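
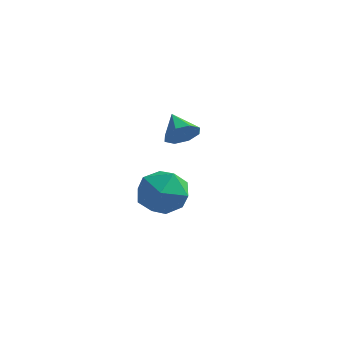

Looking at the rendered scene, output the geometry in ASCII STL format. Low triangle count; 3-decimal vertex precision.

solid 
facet normal 0.607 -0.634 -0.480
outer loop
vertex -2.336 2.94 -0.559
vertex -2.747 3.089 -1.276
vertex -2.085 3.431 -0.89
endloop
endfacet
facet normal 0.301 0.423 0.855
outer loop
vertex -2.336 2.94 -0.559
vertex -2.085 3.431 -0.89
vertex -3.573 3.951 -0.624
endloop
endfacet
facet normal 0.607 -0.633 -0.480
outer loop
vertex -2.085 3.431 -0.89
vertex -2.747 3.089 -1.276
vertex -2.222 3.722 -1.447
endloop
endfacet
facet normal 0.364 0.859 0.359
outer loop
vertex -2.085 3.431 -0.89
vertex -2.222 3.722 -1.447
vertex -3.573 3.951 -0.624
endloop
endfacet
facet normal 0.608 -0.633 -0.479
outer loop
vertex -2.222 3.722 -1.447
vertex -2.747 3.089 -1.276
vertex -2.666 3.642 -1.904
endloop
endfacet
facet normal 0.039 0.977 -0.209
outer loop
vertex -2.222 3.722 -1.447
vertex -2.666 3.642 -1.904
vertex -3.573 3.951 -0.624
endloop
endfacet
facet normal 0.606 -0.634 -0.480
outer loop
vertex -2.666 3.642 -1.904
vertex -2.747 3.089 -1.276
vertex -3.159 3.238 -1.993
endloop
endfacet
facet normal -0.486 0.706 -0.515
outer loop
vertex -2.666 3.642 -1.904
vertex -3.159 3.238 -1.993
vertex -3.573 3.951 -0.624
endloop
endfacet
facet normal 0.607 -0.633 -0.480
outer loop
vertex -3.159 3.238 -1.993
vertex -2.747 3.089 -1.276
vertex -3.41 2.747 -1.663
endloop
endfacet
facet normal -0.902 0.206 -0.380
outer loop
vertex -3.159 3.238 -1.993
vertex -3.41 2.747 -1.663
vertex -3.573 3.951 -0.624
endloop
endfacet
facet normal 0.607 -0.634 -0.479
outer loop
vertex -3.41 2.747 -1.663
vertex -2.747 3.089 -1.276
vertex -3.273 2.457 -1.106
endloop
endfacet
facet normal -0.966 -0.232 0.117
outer loop
vertex -3.41 2.747 -1.663
vertex -3.273 2.457 -1.106
vertex -3.573 3.951 -0.624
endloop
endfacet
facet normal 0.607 -0.634 -0.480
outer loop
vertex -3.273 2.457 -1.106
vertex -2.747 3.089 -1.276
vertex -2.828 2.537 -0.649
endloop
endfacet
facet normal -0.640 -0.349 0.684
outer loop
vertex -3.273 2.457 -1.106
vertex -2.828 2.537 -0.649
vertex -3.573 3.951 -0.624
endloop
endfacet
facet normal 0.607 -0.634 -0.480
outer loop
vertex -2.828 2.537 -0.649
vertex -2.747 3.089 -1.276
vertex -2.336 2.94 -0.559
endloop
endfacet
facet normal -0.116 -0.079 0.990
outer loop
vertex -2.828 2.537 -0.649
vertex -2.336 2.94 -0.559
vertex -3.573 3.951 -0.624
endloop
endfacet
facet normal -0.278 0.248 0.928
outer loop
vertex -2.054 -1.05 -1.067
vertex -2.281 -2.243 -0.816
vertex -1.154 -1.768 -0.606
endloop
endfacet
facet normal 0.213 0.703 0.679
outer loop
vertex -2.054 -1.05 -1.067
vertex -1.154 -1.768 -0.606
vertex -0.901 -0.965 -1.517
endloop
endfacet
facet normal -0.042 0.996 0.080
outer loop
vertex -2.054 -1.05 -1.067
vertex -0.901 -0.965 -1.517
vertex -1.872 -0.944 -2.29
endloop
endfacet
facet normal -0.689 0.723 -0.040
outer loop
vertex -2.054 -1.05 -1.067
vertex -1.872 -0.944 -2.29
vertex -2.725 -1.733 -1.856
endloop
endfacet
facet normal -0.835 0.261 0.484
outer loop
vertex -2.054 -1.05 -1.067
vertex -2.725 -1.733 -1.856
vertex -2.281 -2.243 -0.816
endloop
endfacet
facet normal 0.796 0.327 0.509
outer loop
vertex -0.901 -0.965 -1.517
vertex -1.154 -1.768 -0.606
vertex -0.415 -2.107 -1.544
endloop
endfacet
facet normal 0.002 -0.408 0.913
outer loop
vertex -1.154 -1.768 -0.606
vertex -2.281 -2.243 -0.816
vertex -1.268 -2.896 -1.11
endloop
endfacet
facet normal -0.901 -0.388 0.194
outer loop
vertex -2.281 -2.243 -0.816
vertex -2.725 -1.733 -1.856
vertex -2.239 -2.875 -1.883
endloop
endfacet
facet normal -0.665 0.360 -0.654
outer loop
vertex -2.725 -1.733 -1.856
vertex -1.872 -0.944 -2.29
vertex -1.986 -2.072 -2.794
endloop
endfacet
facet normal 0.383 0.801 -0.460
outer loop
vertex -1.872 -0.944 -2.29
vertex -0.901 -0.965 -1.517
vertex -0.859 -1.597 -2.584
endloop
endfacet
facet normal 0.689 -0.723 0.040
outer loop
vertex -1.086 -2.79 -2.333
vertex -0.415 -2.107 -1.544
vertex -1.268 -2.896 -1.11
endloop
endfacet
facet normal 0.042 -0.996 -0.080
outer loop
vertex -1.086 -2.79 -2.333
vertex -1.268 -2.896 -1.11
vertex -2.239 -2.875 -1.883
endloop
endfacet
facet normal -0.213 -0.703 -0.679
outer loop
vertex -1.086 -2.79 -2.333
vertex -2.239 -2.875 -1.883
vertex -1.986 -2.072 -2.794
endloop
endfacet
facet normal 0.278 -0.248 -0.928
outer loop
vertex -1.086 -2.79 -2.333
vertex -1.986 -2.072 -2.794
vertex -0.859 -1.597 -2.584
endloop
endfacet
facet normal 0.835 -0.261 -0.484
outer loop
vertex -1.086 -2.79 -2.333
vertex -0.859 -1.597 -2.584
vertex -0.415 -2.107 -1.544
endloop
endfacet
facet normal 0.665 -0.360 0.654
outer loop
vertex -1.268 -2.896 -1.11
vertex -0.415 -2.107 -1.544
vertex -1.154 -1.768 -0.606
endloop
endfacet
facet normal -0.383 -0.801 0.460
outer loop
vertex -2.239 -2.875 -1.883
vertex -1.268 -2.896 -1.11
vertex -2.281 -2.243 -0.816
endloop
endfacet
facet normal -0.796 -0.327 -0.509
outer loop
vertex -1.986 -2.072 -2.794
vertex -2.239 -2.875 -1.883
vertex -2.725 -1.733 -1.856
endloop
endfacet
facet normal -0.002 0.408 -0.913
outer loop
vertex -0.859 -1.597 -2.584
vertex -1.986 -2.072 -2.794
vertex -1.872 -0.944 -2.29
endloop
endfacet
facet normal 0.901 0.388 -0.194
outer loop
vertex -0.415 -2.107 -1.544
vertex -0.859 -1.597 -2.584
vertex -0.901 -0.965 -1.517
endloop
endfacet

endsolid


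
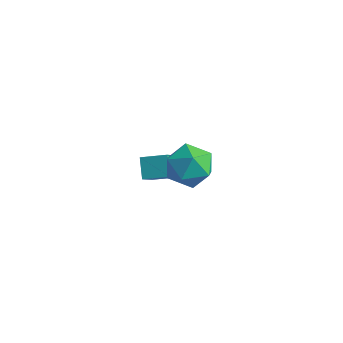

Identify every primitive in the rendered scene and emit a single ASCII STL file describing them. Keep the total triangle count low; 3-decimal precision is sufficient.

solid 
facet normal -0.803 -0.533 -0.268
outer loop
vertex -3.132 -0.438 -2.477
vertex -3.416 0.408 -3.309
vertex -2.654 -0.86 -3.069
endloop
endfacet
facet normal 0.233 -0.693 0.682
outer loop
vertex -1.884 -0.348 -2.811
vertex -3.132 -0.438 -2.477
vertex -2.654 -0.86 -3.069
endloop
endfacet
facet normal -0.803 -0.533 -0.268
outer loop
vertex -2.654 -0.86 -3.069
vertex -3.416 0.408 -3.309
vertex -2.938 -0.014 -3.901
endloop
endfacet
facet normal 0.550 -0.484 -0.680
outer loop
vertex -2.938 -0.014 -3.901
vertex -1.884 -0.348 -2.811
vertex -2.654 -0.86 -3.069
endloop
endfacet
facet normal -0.550 0.484 0.680
outer loop
vertex -3.132 -0.438 -2.477
vertex -2.646 0.92 -3.051
vertex -3.416 0.408 -3.309
endloop
endfacet
facet normal 0.233 -0.693 0.682
outer loop
vertex -2.362 0.074 -2.219
vertex -3.132 -0.438 -2.477
vertex -1.884 -0.348 -2.811
endloop
endfacet
facet normal -0.550 0.484 0.680
outer loop
vertex -2.362 0.074 -2.219
vertex -2.646 0.92 -3.051
vertex -3.132 -0.438 -2.477
endloop
endfacet
facet normal -0.233 0.693 -0.682
outer loop
vertex -3.416 0.408 -3.309
vertex -2.646 0.92 -3.051
vertex -2.938 -0.014 -3.901
endloop
endfacet
facet normal 0.550 -0.484 -0.680
outer loop
vertex -2.168 0.498 -3.643
vertex -1.884 -0.348 -2.811
vertex -2.938 -0.014 -3.901
endloop
endfacet
facet normal -0.233 0.693 -0.682
outer loop
vertex -2.938 -0.014 -3.901
vertex -2.646 0.92 -3.051
vertex -2.168 0.498 -3.643
endloop
endfacet
facet normal 0.803 0.533 0.268
outer loop
vertex -2.168 0.498 -3.643
vertex -2.362 0.074 -2.219
vertex -1.884 -0.348 -2.811
endloop
endfacet
facet normal 0.803 0.533 0.268
outer loop
vertex -2.646 0.92 -3.051
vertex -2.362 0.074 -2.219
vertex -2.168 0.498 -3.643
endloop
endfacet
facet normal -0.821 -0.571 -0.010
outer loop
vertex -0.218 -2.234 0.731
vertex 0.237 -2.881 0.36
vertex 0.187 -2.825 1.229
endloop
endfacet
facet normal -0.834 -0.117 0.540
outer loop
vertex -0.218 -2.234 0.731
vertex 0.187 -2.825 1.229
vertex 0.21 -1.981 1.447
endloop
endfacet
facet normal -0.790 0.547 0.279
outer loop
vertex -0.218 -2.234 0.731
vertex 0.21 -1.981 1.447
vertex 0.274 -1.514 0.713
endloop
endfacet
facet normal -0.749 0.501 -0.433
outer loop
vertex -0.218 -2.234 0.731
vertex 0.274 -1.514 0.713
vertex 0.291 -2.07 0.041
endloop
endfacet
facet normal -0.768 -0.189 -0.612
outer loop
vertex -0.218 -2.234 0.731
vertex 0.291 -2.07 0.041
vertex 0.237 -2.881 0.36
endloop
endfacet
facet normal -0.254 -0.235 0.938
outer loop
vertex 0.21 -1.981 1.447
vertex 0.187 -2.825 1.229
vertex 0.929 -2.47 1.519
endloop
endfacet
facet normal -0.232 -0.971 0.049
outer loop
vertex 0.187 -2.825 1.229
vertex 0.237 -2.881 0.36
vertex 0.946 -3.026 0.847
endloop
endfacet
facet normal -0.148 -0.353 -0.924
outer loop
vertex 0.237 -2.881 0.36
vertex 0.291 -2.07 0.041
vertex 1.01 -2.559 0.113
endloop
endfacet
facet normal -0.117 0.764 -0.635
outer loop
vertex 0.291 -2.07 0.041
vertex 0.274 -1.514 0.713
vertex 1.033 -1.715 0.331
endloop
endfacet
facet normal -0.184 0.837 0.516
outer loop
vertex 0.274 -1.514 0.713
vertex 0.21 -1.981 1.447
vertex 0.983 -1.659 1.2
endloop
endfacet
facet normal 0.749 -0.501 0.433
outer loop
vertex 1.438 -2.306 0.829
vertex 0.929 -2.47 1.519
vertex 0.946 -3.026 0.847
endloop
endfacet
facet normal 0.790 -0.547 -0.279
outer loop
vertex 1.438 -2.306 0.829
vertex 0.946 -3.026 0.847
vertex 1.01 -2.559 0.113
endloop
endfacet
facet normal 0.834 0.117 -0.540
outer loop
vertex 1.438 -2.306 0.829
vertex 1.01 -2.559 0.113
vertex 1.033 -1.715 0.331
endloop
endfacet
facet normal 0.821 0.571 0.010
outer loop
vertex 1.438 -2.306 0.829
vertex 1.033 -1.715 0.331
vertex 0.983 -1.659 1.2
endloop
endfacet
facet normal 0.768 0.189 0.612
outer loop
vertex 1.438 -2.306 0.829
vertex 0.983 -1.659 1.2
vertex 0.929 -2.47 1.519
endloop
endfacet
facet normal 0.117 -0.764 0.635
outer loop
vertex 0.946 -3.026 0.847
vertex 0.929 -2.47 1.519
vertex 0.187 -2.825 1.229
endloop
endfacet
facet normal 0.184 -0.837 -0.516
outer loop
vertex 1.01 -2.559 0.113
vertex 0.946 -3.026 0.847
vertex 0.237 -2.881 0.36
endloop
endfacet
facet normal 0.254 0.235 -0.938
outer loop
vertex 1.033 -1.715 0.331
vertex 1.01 -2.559 0.113
vertex 0.291 -2.07 0.041
endloop
endfacet
facet normal 0.232 0.971 -0.049
outer loop
vertex 0.983 -1.659 1.2
vertex 1.033 -1.715 0.331
vertex 0.274 -1.514 0.713
endloop
endfacet
facet normal 0.148 0.353 0.924
outer loop
vertex 0.929 -2.47 1.519
vertex 0.983 -1.659 1.2
vertex 0.21 -1.981 1.447
endloop
endfacet

endsolid


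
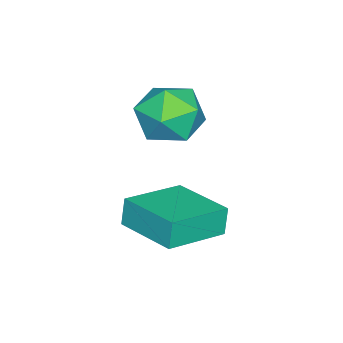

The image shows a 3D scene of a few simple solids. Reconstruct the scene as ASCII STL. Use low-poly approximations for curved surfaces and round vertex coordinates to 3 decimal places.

solid 
facet normal -0.918 0.393 -0.046
outer loop
vertex -0.003 -1.044 2.53
vertex -0.461 -2.117 2.496
vertex -0.286 -1.589 3.522
endloop
endfacet
facet normal -0.476 0.821 0.315
outer loop
vertex -0.003 -1.044 2.53
vertex -0.286 -1.589 3.522
vertex 0.71 -0.985 3.452
endloop
endfacet
facet normal 0.067 0.991 -0.115
outer loop
vertex -0.003 -1.044 2.53
vertex 0.71 -0.985 3.452
vertex 1.151 -1.139 2.382
endloop
endfacet
facet normal -0.040 0.668 -0.743
outer loop
vertex -0.003 -1.044 2.53
vertex 1.151 -1.139 2.382
vertex 0.427 -1.839 1.792
endloop
endfacet
facet normal -0.649 0.299 -0.700
outer loop
vertex -0.003 -1.044 2.53
vertex 0.427 -1.839 1.792
vertex -0.461 -2.117 2.496
endloop
endfacet
facet normal -0.213 0.452 0.866
outer loop
vertex 0.71 -0.985 3.452
vertex -0.286 -1.589 3.522
vertex 0.693 -2.021 3.988
endloop
endfacet
facet normal -0.929 -0.240 0.282
outer loop
vertex -0.286 -1.589 3.522
vertex -0.461 -2.117 2.496
vertex -0.031 -2.721 3.398
endloop
endfacet
facet normal -0.492 -0.394 -0.776
outer loop
vertex -0.461 -2.117 2.496
vertex 0.427 -1.839 1.792
vertex 0.41 -2.875 2.328
endloop
endfacet
facet normal 0.493 0.204 -0.846
outer loop
vertex 0.427 -1.839 1.792
vertex 1.151 -1.139 2.382
vertex 1.406 -2.271 2.258
endloop
endfacet
facet normal 0.665 0.727 0.170
outer loop
vertex 1.151 -1.139 2.382
vertex 0.71 -0.985 3.452
vertex 1.581 -1.743 3.284
endloop
endfacet
facet normal 0.040 -0.668 0.743
outer loop
vertex 1.123 -2.816 3.25
vertex 0.693 -2.021 3.988
vertex -0.031 -2.721 3.398
endloop
endfacet
facet normal -0.067 -0.991 0.115
outer loop
vertex 1.123 -2.816 3.25
vertex -0.031 -2.721 3.398
vertex 0.41 -2.875 2.328
endloop
endfacet
facet normal 0.476 -0.821 -0.315
outer loop
vertex 1.123 -2.816 3.25
vertex 0.41 -2.875 2.328
vertex 1.406 -2.271 2.258
endloop
endfacet
facet normal 0.918 -0.393 0.046
outer loop
vertex 1.123 -2.816 3.25
vertex 1.406 -2.271 2.258
vertex 1.581 -1.743 3.284
endloop
endfacet
facet normal 0.649 -0.299 0.700
outer loop
vertex 1.123 -2.816 3.25
vertex 1.581 -1.743 3.284
vertex 0.693 -2.021 3.988
endloop
endfacet
facet normal -0.493 -0.204 0.846
outer loop
vertex -0.031 -2.721 3.398
vertex 0.693 -2.021 3.988
vertex -0.286 -1.589 3.522
endloop
endfacet
facet normal -0.665 -0.727 -0.170
outer loop
vertex 0.41 -2.875 2.328
vertex -0.031 -2.721 3.398
vertex -0.461 -2.117 2.496
endloop
endfacet
facet normal 0.213 -0.452 -0.866
outer loop
vertex 1.406 -2.271 2.258
vertex 0.41 -2.875 2.328
vertex 0.427 -1.839 1.792
endloop
endfacet
facet normal 0.929 0.240 -0.282
outer loop
vertex 1.581 -1.743 3.284
vertex 1.406 -2.271 2.258
vertex 1.151 -1.139 2.382
endloop
endfacet
facet normal 0.492 0.394 0.776
outer loop
vertex 0.693 -2.021 3.988
vertex 1.581 -1.743 3.284
vertex 0.71 -0.985 3.452
endloop
endfacet
facet normal -0.873 0.432 -0.225
outer loop
vertex 0.986 -1.42 0.185
vertex 1.844 0.437 0.423
vertex 1.231 -1.413 -0.754
endloop
endfacet
facet normal -0.417 -0.902 -0.115
outer loop
vertex 3.056 -2.317 -0.283
vertex 0.986 -1.42 0.185
vertex 1.231 -1.413 -0.754
endloop
endfacet
facet normal -0.873 0.433 -0.226
outer loop
vertex 1.231 -1.413 -0.754
vertex 1.844 0.437 0.423
vertex 2.09 0.444 -0.515
endloop
endfacet
facet normal 0.253 0.007 -0.967
outer loop
vertex 2.09 0.444 -0.515
vertex 3.056 -2.317 -0.283
vertex 1.231 -1.413 -0.754
endloop
endfacet
facet normal -0.253 -0.007 0.967
outer loop
vertex 0.986 -1.42 0.185
vertex 3.669 -0.467 0.894
vertex 1.844 0.437 0.423
endloop
endfacet
facet normal -0.417 -0.902 -0.116
outer loop
vertex 2.81 -2.324 0.655
vertex 0.986 -1.42 0.185
vertex 3.056 -2.317 -0.283
endloop
endfacet
facet normal -0.253 -0.007 0.967
outer loop
vertex 2.81 -2.324 0.655
vertex 3.669 -0.467 0.894
vertex 0.986 -1.42 0.185
endloop
endfacet
facet normal 0.417 0.902 0.116
outer loop
vertex 1.844 0.437 0.423
vertex 3.669 -0.467 0.894
vertex 2.09 0.444 -0.515
endloop
endfacet
facet normal 0.253 0.007 -0.967
outer loop
vertex 3.914 -0.46 -0.045
vertex 3.056 -2.317 -0.283
vertex 2.09 0.444 -0.515
endloop
endfacet
facet normal 0.417 0.902 0.116
outer loop
vertex 2.09 0.444 -0.515
vertex 3.669 -0.467 0.894
vertex 3.914 -0.46 -0.045
endloop
endfacet
facet normal 0.873 -0.432 0.226
outer loop
vertex 3.914 -0.46 -0.045
vertex 2.81 -2.324 0.655
vertex 3.056 -2.317 -0.283
endloop
endfacet
facet normal 0.873 -0.433 0.225
outer loop
vertex 3.669 -0.467 0.894
vertex 2.81 -2.324 0.655
vertex 3.914 -0.46 -0.045
endloop
endfacet

endsolid


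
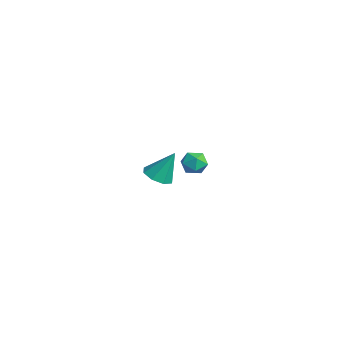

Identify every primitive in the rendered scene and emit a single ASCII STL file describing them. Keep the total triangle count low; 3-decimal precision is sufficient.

solid 
facet normal 0.143 0.961 0.239
outer loop
vertex 3.753 -1.4 0.834
vertex 3.863 -1.596 1.557
vertex 4.45 -1.565 1.08
endloop
endfacet
facet normal 0.349 0.832 -0.431
outer loop
vertex 3.753 -1.4 0.834
vertex 4.45 -1.565 1.08
vertex 4.217 -1.817 0.405
endloop
endfacet
facet normal -0.213 0.576 -0.790
outer loop
vertex 3.753 -1.4 0.834
vertex 4.217 -1.817 0.405
vertex 3.486 -2.005 0.465
endloop
endfacet
facet normal -0.766 0.546 -0.341
outer loop
vertex 3.753 -1.4 0.834
vertex 3.486 -2.005 0.465
vertex 3.267 -1.868 1.177
endloop
endfacet
facet normal -0.546 0.784 0.296
outer loop
vertex 3.753 -1.4 0.834
vertex 3.267 -1.868 1.177
vertex 3.863 -1.596 1.557
endloop
endfacet
facet normal 0.851 0.323 -0.414
outer loop
vertex 4.217 -1.817 0.405
vertex 4.45 -1.565 1.08
vertex 4.613 -2.272 0.863
endloop
endfacet
facet normal 0.517 0.532 0.671
outer loop
vertex 4.45 -1.565 1.08
vertex 3.863 -1.596 1.557
vertex 4.394 -2.135 1.575
endloop
endfacet
facet normal -0.598 0.246 0.762
outer loop
vertex 3.863 -1.596 1.557
vertex 3.267 -1.868 1.177
vertex 3.663 -2.323 1.635
endloop
endfacet
facet normal -0.954 -0.138 -0.267
outer loop
vertex 3.267 -1.868 1.177
vertex 3.486 -2.005 0.465
vertex 3.43 -2.575 0.96
endloop
endfacet
facet normal -0.058 -0.091 -0.994
outer loop
vertex 3.486 -2.005 0.465
vertex 4.217 -1.817 0.405
vertex 4.017 -2.544 0.483
endloop
endfacet
facet normal 0.766 -0.546 0.341
outer loop
vertex 4.127 -2.74 1.206
vertex 4.613 -2.272 0.863
vertex 4.394 -2.135 1.575
endloop
endfacet
facet normal 0.213 -0.576 0.790
outer loop
vertex 4.127 -2.74 1.206
vertex 4.394 -2.135 1.575
vertex 3.663 -2.323 1.635
endloop
endfacet
facet normal -0.349 -0.832 0.431
outer loop
vertex 4.127 -2.74 1.206
vertex 3.663 -2.323 1.635
vertex 3.43 -2.575 0.96
endloop
endfacet
facet normal -0.143 -0.961 -0.239
outer loop
vertex 4.127 -2.74 1.206
vertex 3.43 -2.575 0.96
vertex 4.017 -2.544 0.483
endloop
endfacet
facet normal 0.546 -0.784 -0.296
outer loop
vertex 4.127 -2.74 1.206
vertex 4.017 -2.544 0.483
vertex 4.613 -2.272 0.863
endloop
endfacet
facet normal 0.954 0.138 0.267
outer loop
vertex 4.394 -2.135 1.575
vertex 4.613 -2.272 0.863
vertex 4.45 -1.565 1.08
endloop
endfacet
facet normal 0.058 0.091 0.994
outer loop
vertex 3.663 -2.323 1.635
vertex 4.394 -2.135 1.575
vertex 3.863 -1.596 1.557
endloop
endfacet
facet normal -0.851 -0.323 0.414
outer loop
vertex 3.43 -2.575 0.96
vertex 3.663 -2.323 1.635
vertex 3.267 -1.868 1.177
endloop
endfacet
facet normal -0.517 -0.532 -0.671
outer loop
vertex 4.017 -2.544 0.483
vertex 3.43 -2.575 0.96
vertex 3.486 -2.005 0.465
endloop
endfacet
facet normal 0.598 -0.246 -0.762
outer loop
vertex 4.613 -2.272 0.863
vertex 4.017 -2.544 0.483
vertex 4.217 -1.817 0.405
endloop
endfacet
facet normal -0.162 -0.439 -0.884
outer loop
vertex -2.339 -0.831 -4.072
vertex -2.944 -1.389 -3.684
vertex -2.986 -0.572 -4.082
endloop
endfacet
facet normal 0.372 0.926 -0.072
outer loop
vertex -2.339 -0.831 -4.072
vertex -2.986 -0.572 -4.082
vertex -2.636 -0.551 -1.996
endloop
endfacet
facet normal -0.160 -0.439 -0.884
outer loop
vertex -2.986 -0.572 -4.082
vertex -2.944 -1.389 -3.684
vertex -3.608 -0.793 -3.86
endloop
endfacet
facet normal -0.320 0.946 0.044
outer loop
vertex -2.986 -0.572 -4.082
vertex -3.608 -0.793 -3.86
vertex -2.636 -0.551 -1.996
endloop
endfacet
facet normal -0.161 -0.440 -0.883
outer loop
vertex -3.608 -0.793 -3.86
vertex -2.944 -1.389 -3.684
vertex -3.841 -1.362 -3.534
endloop
endfacet
facet normal -0.785 0.517 0.342
outer loop
vertex -3.608 -0.793 -3.86
vertex -3.841 -1.362 -3.534
vertex -2.636 -0.551 -1.996
endloop
endfacet
facet normal -0.161 -0.438 -0.884
outer loop
vertex -3.841 -1.362 -3.534
vertex -2.944 -1.389 -3.684
vertex -3.548 -1.948 -3.297
endloop
endfacet
facet normal -0.752 -0.114 0.649
outer loop
vertex -3.841 -1.362 -3.534
vertex -3.548 -1.948 -3.297
vertex -2.636 -0.551 -1.996
endloop
endfacet
facet normal -0.160 -0.439 -0.884
outer loop
vertex -3.548 -1.948 -3.297
vertex -2.944 -1.389 -3.684
vertex -2.902 -2.206 -3.286
endloop
endfacet
facet normal -0.242 -0.572 0.784
outer loop
vertex -3.548 -1.948 -3.297
vertex -2.902 -2.206 -3.286
vertex -2.636 -0.551 -1.996
endloop
endfacet
facet normal -0.160 -0.439 -0.884
outer loop
vertex -2.902 -2.206 -3.286
vertex -2.944 -1.389 -3.684
vertex -2.279 -1.986 -3.508
endloop
endfacet
facet normal 0.448 -0.593 0.669
outer loop
vertex -2.902 -2.206 -3.286
vertex -2.279 -1.986 -3.508
vertex -2.636 -0.551 -1.996
endloop
endfacet
facet normal -0.161 -0.440 -0.884
outer loop
vertex -2.279 -1.986 -3.508
vertex -2.944 -1.389 -3.684
vertex -2.046 -1.416 -3.834
endloop
endfacet
facet normal 0.915 -0.162 0.370
outer loop
vertex -2.279 -1.986 -3.508
vertex -2.046 -1.416 -3.834
vertex -2.636 -0.551 -1.996
endloop
endfacet
facet normal -0.161 -0.440 -0.883
outer loop
vertex -2.046 -1.416 -3.834
vertex -2.944 -1.389 -3.684
vertex -2.339 -0.831 -4.072
endloop
endfacet
facet normal 0.882 0.467 0.063
outer loop
vertex -2.046 -1.416 -3.834
vertex -2.339 -0.831 -4.072
vertex -2.636 -0.551 -1.996
endloop
endfacet

endsolid


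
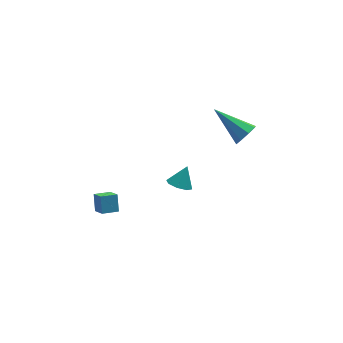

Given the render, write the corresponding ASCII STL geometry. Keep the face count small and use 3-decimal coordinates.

solid 
facet normal 0.547 -0.688 -0.477
outer loop
vertex 4.944 -2.706 1.478
vertex 4.497 -3.23 1.721
vertex 4.518 -2.803 1.129
endloop
endfacet
facet normal 0.170 0.876 -0.451
outer loop
vertex 4.944 -2.706 1.478
vertex 4.518 -2.803 1.129
vertex 3.303 -1.73 2.759
endloop
endfacet
facet normal 0.548 -0.688 -0.476
outer loop
vertex 4.518 -2.803 1.129
vertex 4.497 -3.23 1.721
vertex 4.08 -3.15 1.126
endloop
endfacet
facet normal -0.441 0.563 -0.699
outer loop
vertex 4.518 -2.803 1.129
vertex 4.08 -3.15 1.126
vertex 3.303 -1.73 2.759
endloop
endfacet
facet normal 0.548 -0.687 -0.477
outer loop
vertex 4.08 -3.15 1.126
vertex 4.497 -3.23 1.721
vertex 3.887 -3.544 1.472
endloop
endfacet
facet normal -0.890 0.036 -0.455
outer loop
vertex 4.08 -3.15 1.126
vertex 3.887 -3.544 1.472
vertex 3.303 -1.73 2.759
endloop
endfacet
facet normal 0.548 -0.688 -0.475
outer loop
vertex 3.887 -3.544 1.472
vertex 4.497 -3.23 1.721
vertex 4.05 -3.753 1.963
endloop
endfacet
facet normal -0.911 -0.390 0.136
outer loop
vertex 3.887 -3.544 1.472
vertex 4.05 -3.753 1.963
vertex 3.303 -1.73 2.759
endloop
endfacet
facet normal 0.547 -0.688 -0.477
outer loop
vertex 4.05 -3.753 1.963
vertex 4.497 -3.23 1.721
vertex 4.476 -3.656 2.312
endloop
endfacet
facet normal -0.493 -0.470 0.732
outer loop
vertex 4.05 -3.753 1.963
vertex 4.476 -3.656 2.312
vertex 3.303 -1.73 2.759
endloop
endfacet
facet normal 0.548 -0.688 -0.476
outer loop
vertex 4.476 -3.656 2.312
vertex 4.497 -3.23 1.721
vertex 4.914 -3.309 2.315
endloop
endfacet
facet normal 0.117 -0.156 0.981
outer loop
vertex 4.476 -3.656 2.312
vertex 4.914 -3.309 2.315
vertex 3.303 -1.73 2.759
endloop
endfacet
facet normal 0.549 -0.687 -0.476
outer loop
vertex 4.914 -3.309 2.315
vertex 4.497 -3.23 1.721
vertex 5.107 -2.915 1.969
endloop
endfacet
facet normal 0.566 0.370 0.737
outer loop
vertex 4.914 -3.309 2.315
vertex 5.107 -2.915 1.969
vertex 3.303 -1.73 2.759
endloop
endfacet
facet normal 0.548 -0.688 -0.475
outer loop
vertex 5.107 -2.915 1.969
vertex 4.497 -3.23 1.721
vertex 4.944 -2.706 1.478
endloop
endfacet
facet normal 0.587 0.797 0.144
outer loop
vertex 5.107 -2.915 1.969
vertex 4.944 -2.706 1.478
vertex 3.303 -1.73 2.759
endloop
endfacet
facet normal -0.467 -0.358 -0.808
outer loop
vertex 1.439 -4.063 -1.063
vertex 0.895 -3.661 -0.927
vertex 1.475 -3.589 -1.294
endloop
endfacet
facet normal 0.998 -0.057 0.038
outer loop
vertex 1.439 -4.063 -1.063
vertex 1.475 -3.589 -1.294
vertex 1.445 -3.239 0.027
endloop
endfacet
facet normal -0.468 -0.356 -0.809
outer loop
vertex 1.475 -3.589 -1.294
vertex 0.895 -3.661 -0.927
vertex 1.172 -3.157 -1.309
endloop
endfacet
facet normal 0.814 0.566 -0.132
outer loop
vertex 1.475 -3.589 -1.294
vertex 1.172 -3.157 -1.309
vertex 1.445 -3.239 0.027
endloop
endfacet
facet normal -0.464 -0.359 -0.810
outer loop
vertex 1.172 -3.157 -1.309
vertex 0.895 -3.661 -0.927
vertex 0.706 -3.021 -1.102
endloop
endfacet
facet normal 0.281 0.960 0.002
outer loop
vertex 1.172 -3.157 -1.309
vertex 0.706 -3.021 -1.102
vertex 1.445 -3.239 0.027
endloop
endfacet
facet normal -0.466 -0.359 -0.809
outer loop
vertex 0.706 -3.021 -1.102
vertex 0.895 -3.661 -0.927
vertex 0.351 -3.259 -0.792
endloop
endfacet
facet normal -0.284 0.890 0.358
outer loop
vertex 0.706 -3.021 -1.102
vertex 0.351 -3.259 -0.792
vertex 1.445 -3.239 0.027
endloop
endfacet
facet normal -0.466 -0.359 -0.809
outer loop
vertex 0.351 -3.259 -0.792
vertex 0.895 -3.661 -0.927
vertex 0.315 -3.733 -0.561
endloop
endfacet
facet normal -0.554 0.398 0.731
outer loop
vertex 0.351 -3.259 -0.792
vertex 0.315 -3.733 -0.561
vertex 1.445 -3.239 0.027
endloop
endfacet
facet normal -0.466 -0.357 -0.809
outer loop
vertex 0.315 -3.733 -0.561
vertex 0.895 -3.661 -0.927
vertex 0.618 -4.165 -0.545
endloop
endfacet
facet normal -0.370 -0.226 0.901
outer loop
vertex 0.315 -3.733 -0.561
vertex 0.618 -4.165 -0.545
vertex 1.445 -3.239 0.027
endloop
endfacet
facet normal -0.466 -0.358 -0.809
outer loop
vertex 0.618 -4.165 -0.545
vertex 0.895 -3.661 -0.927
vertex 1.084 -4.301 -0.753
endloop
endfacet
facet normal 0.162 -0.619 0.768
outer loop
vertex 0.618 -4.165 -0.545
vertex 1.084 -4.301 -0.753
vertex 1.445 -3.239 0.027
endloop
endfacet
facet normal -0.467 -0.358 -0.809
outer loop
vertex 1.084 -4.301 -0.753
vertex 0.895 -3.661 -0.927
vertex 1.439 -4.063 -1.063
endloop
endfacet
facet normal 0.727 -0.549 0.411
outer loop
vertex 1.084 -4.301 -0.753
vertex 1.439 -4.063 -1.063
vertex 1.445 -3.239 0.027
endloop
endfacet
facet normal -0.981 -0.063 0.185
outer loop
vertex -2.982 -2.997 -1.406
vertex -3.143 -2.215 -1.992
vertex -3.09 -3.601 -2.183
endloop
endfacet
facet normal 0.162 -0.790 0.591
outer loop
vertex -2.217 -3.545 -2.348
vertex -2.982 -2.997 -1.406
vertex -3.09 -3.601 -2.183
endloop
endfacet
facet normal -0.981 -0.063 0.185
outer loop
vertex -3.09 -3.601 -2.183
vertex -3.143 -2.215 -1.992
vertex -3.251 -2.819 -2.769
endloop
endfacet
facet normal -0.109 -0.610 -0.785
outer loop
vertex -3.251 -2.819 -2.769
vertex -2.217 -3.545 -2.348
vertex -3.09 -3.601 -2.183
endloop
endfacet
facet normal 0.109 0.610 0.785
outer loop
vertex -2.982 -2.997 -1.406
vertex -2.27 -2.159 -2.157
vertex -3.143 -2.215 -1.992
endloop
endfacet
facet normal 0.162 -0.790 0.591
outer loop
vertex -2.109 -2.941 -1.571
vertex -2.982 -2.997 -1.406
vertex -2.217 -3.545 -2.348
endloop
endfacet
facet normal 0.109 0.610 0.785
outer loop
vertex -2.109 -2.941 -1.571
vertex -2.27 -2.159 -2.157
vertex -2.982 -2.997 -1.406
endloop
endfacet
facet normal -0.162 0.790 -0.591
outer loop
vertex -3.143 -2.215 -1.992
vertex -2.27 -2.159 -2.157
vertex -3.251 -2.819 -2.769
endloop
endfacet
facet normal -0.109 -0.610 -0.785
outer loop
vertex -2.378 -2.763 -2.934
vertex -2.217 -3.545 -2.348
vertex -3.251 -2.819 -2.769
endloop
endfacet
facet normal -0.162 0.790 -0.591
outer loop
vertex -3.251 -2.819 -2.769
vertex -2.27 -2.159 -2.157
vertex -2.378 -2.763 -2.934
endloop
endfacet
facet normal 0.981 0.063 -0.185
outer loop
vertex -2.378 -2.763 -2.934
vertex -2.109 -2.941 -1.571
vertex -2.217 -3.545 -2.348
endloop
endfacet
facet normal 0.981 0.063 -0.185
outer loop
vertex -2.27 -2.159 -2.157
vertex -2.109 -2.941 -1.571
vertex -2.378 -2.763 -2.934
endloop
endfacet

endsolid


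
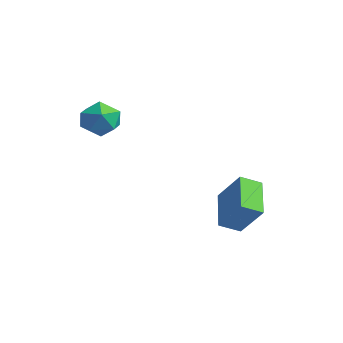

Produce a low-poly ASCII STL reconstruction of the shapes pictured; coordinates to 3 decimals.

solid 
facet normal -0.627 0.225 0.746
outer loop
vertex -1.712 -2.977 1.093
vertex -2.07 -3.92 1.076
vertex -1.285 -3.689 1.667
endloop
endfacet
facet normal -0.033 0.615 0.788
outer loop
vertex -1.712 -2.977 1.093
vertex -1.285 -3.689 1.667
vertex -0.707 -3.026 1.173
endloop
endfacet
facet normal 0.034 0.983 0.180
outer loop
vertex -1.712 -2.977 1.093
vertex -0.707 -3.026 1.173
vertex -1.134 -2.847 0.276
endloop
endfacet
facet normal -0.521 0.819 -0.238
outer loop
vertex -1.712 -2.977 1.093
vertex -1.134 -2.847 0.276
vertex -1.976 -3.4 0.216
endloop
endfacet
facet normal -0.930 0.351 0.111
outer loop
vertex -1.712 -2.977 1.093
vertex -1.976 -3.4 0.216
vertex -2.07 -3.92 1.076
endloop
endfacet
facet normal 0.522 0.168 0.836
outer loop
vertex -0.707 -3.026 1.173
vertex -1.285 -3.689 1.667
vertex -0.444 -4.0 1.204
endloop
endfacet
facet normal -0.441 -0.464 0.768
outer loop
vertex -1.285 -3.689 1.667
vertex -2.07 -3.92 1.076
vertex -1.286 -4.553 1.144
endloop
endfacet
facet normal -0.930 -0.259 -0.259
outer loop
vertex -2.07 -3.92 1.076
vertex -1.976 -3.4 0.216
vertex -1.713 -4.374 0.247
endloop
endfacet
facet normal -0.269 0.499 -0.824
outer loop
vertex -1.976 -3.4 0.216
vertex -1.134 -2.847 0.276
vertex -1.135 -3.711 -0.247
endloop
endfacet
facet normal 0.629 0.763 -0.147
outer loop
vertex -1.134 -2.847 0.276
vertex -0.707 -3.026 1.173
vertex -0.35 -3.48 0.344
endloop
endfacet
facet normal 0.521 -0.819 0.238
outer loop
vertex -0.708 -4.423 0.327
vertex -0.444 -4.0 1.204
vertex -1.286 -4.553 1.144
endloop
endfacet
facet normal -0.034 -0.983 -0.180
outer loop
vertex -0.708 -4.423 0.327
vertex -1.286 -4.553 1.144
vertex -1.713 -4.374 0.247
endloop
endfacet
facet normal 0.033 -0.615 -0.788
outer loop
vertex -0.708 -4.423 0.327
vertex -1.713 -4.374 0.247
vertex -1.135 -3.711 -0.247
endloop
endfacet
facet normal 0.627 -0.225 -0.746
outer loop
vertex -0.708 -4.423 0.327
vertex -1.135 -3.711 -0.247
vertex -0.35 -3.48 0.344
endloop
endfacet
facet normal 0.930 -0.351 -0.111
outer loop
vertex -0.708 -4.423 0.327
vertex -0.35 -3.48 0.344
vertex -0.444 -4.0 1.204
endloop
endfacet
facet normal 0.269 -0.499 0.824
outer loop
vertex -1.286 -4.553 1.144
vertex -0.444 -4.0 1.204
vertex -1.285 -3.689 1.667
endloop
endfacet
facet normal -0.629 -0.763 0.147
outer loop
vertex -1.713 -4.374 0.247
vertex -1.286 -4.553 1.144
vertex -2.07 -3.92 1.076
endloop
endfacet
facet normal -0.522 -0.168 -0.836
outer loop
vertex -1.135 -3.711 -0.247
vertex -1.713 -4.374 0.247
vertex -1.976 -3.4 0.216
endloop
endfacet
facet normal 0.441 0.464 -0.768
outer loop
vertex -0.35 -3.48 0.344
vertex -1.135 -3.711 -0.247
vertex -1.134 -2.847 0.276
endloop
endfacet
facet normal 0.930 0.259 0.259
outer loop
vertex -0.444 -4.0 1.204
vertex -0.35 -3.48 0.344
vertex -0.707 -3.026 1.173
endloop
endfacet
facet normal -0.621 -0.214 -0.754
outer loop
vertex 2.387 -0.122 -4.774
vertex 0.857 0.708 -3.75
vertex 2.601 0.816 -5.217
endloop
endfacet
facet normal 0.758 -0.412 -0.506
outer loop
vertex 3.743 1.212 -3.83
vertex 2.387 -0.122 -4.774
vertex 2.601 0.816 -5.217
endloop
endfacet
facet normal -0.621 -0.215 -0.754
outer loop
vertex 2.601 0.816 -5.217
vertex 0.857 0.708 -3.75
vertex 1.07 1.647 -4.193
endloop
endfacet
facet normal 0.201 0.886 -0.418
outer loop
vertex 1.07 1.647 -4.193
vertex 3.743 1.212 -3.83
vertex 2.601 0.816 -5.217
endloop
endfacet
facet normal -0.201 -0.886 0.418
outer loop
vertex 2.387 -0.122 -4.774
vertex 1.999 1.104 -2.363
vertex 0.857 0.708 -3.75
endloop
endfacet
facet normal 0.757 -0.411 -0.507
outer loop
vertex 3.53 0.273 -3.387
vertex 2.387 -0.122 -4.774
vertex 3.743 1.212 -3.83
endloop
endfacet
facet normal -0.201 -0.886 0.418
outer loop
vertex 3.53 0.273 -3.387
vertex 1.999 1.104 -2.363
vertex 2.387 -0.122 -4.774
endloop
endfacet
facet normal -0.758 0.411 0.507
outer loop
vertex 0.857 0.708 -3.75
vertex 1.999 1.104 -2.363
vertex 1.07 1.647 -4.193
endloop
endfacet
facet normal 0.201 0.886 -0.418
outer loop
vertex 2.213 2.042 -2.806
vertex 3.743 1.212 -3.83
vertex 1.07 1.647 -4.193
endloop
endfacet
facet normal -0.757 0.412 0.507
outer loop
vertex 1.07 1.647 -4.193
vertex 1.999 1.104 -2.363
vertex 2.213 2.042 -2.806
endloop
endfacet
facet normal 0.621 0.215 0.754
outer loop
vertex 2.213 2.042 -2.806
vertex 3.53 0.273 -3.387
vertex 3.743 1.212 -3.83
endloop
endfacet
facet normal 0.621 0.215 0.754
outer loop
vertex 1.999 1.104 -2.363
vertex 3.53 0.273 -3.387
vertex 2.213 2.042 -2.806
endloop
endfacet

endsolid


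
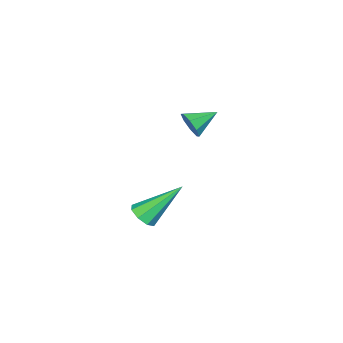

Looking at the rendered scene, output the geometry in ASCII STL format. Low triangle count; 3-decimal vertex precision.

solid 
facet normal 0.820 -0.453 -0.350
outer loop
vertex -0.443 -1.208 -1.683
vertex -0.732 -1.402 -2.109
vertex -0.439 -0.946 -2.013
endloop
endfacet
facet normal 0.148 0.774 0.616
outer loop
vertex -0.443 -1.208 -1.683
vertex -0.439 -0.946 -2.013
vertex -1.568 -0.938 -1.751
endloop
endfacet
facet normal 0.820 -0.453 -0.350
outer loop
vertex -0.439 -0.946 -2.013
vertex -0.732 -1.402 -2.109
vertex -0.607 -0.952 -2.399
endloop
endfacet
facet normal 0.003 1.000 -0.017
outer loop
vertex -0.439 -0.946 -2.013
vertex -0.607 -0.952 -2.399
vertex -1.568 -0.938 -1.751
endloop
endfacet
facet normal 0.820 -0.453 -0.350
outer loop
vertex -0.607 -0.952 -2.399
vertex -0.732 -1.402 -2.109
vertex -0.848 -1.221 -2.615
endloop
endfacet
facet normal -0.357 0.758 -0.546
outer loop
vertex -0.607 -0.952 -2.399
vertex -0.848 -1.221 -2.615
vertex -1.568 -0.938 -1.751
endloop
endfacet
facet normal 0.818 -0.455 -0.351
outer loop
vertex -0.848 -1.221 -2.615
vertex -0.732 -1.402 -2.109
vertex -1.022 -1.596 -2.534
endloop
endfacet
facet normal -0.722 0.192 -0.665
outer loop
vertex -0.848 -1.221 -2.615
vertex -1.022 -1.596 -2.534
vertex -1.568 -0.938 -1.751
endloop
endfacet
facet normal 0.818 -0.456 -0.350
outer loop
vertex -1.022 -1.596 -2.534
vertex -0.732 -1.402 -2.109
vertex -1.026 -1.857 -2.204
endloop
endfacet
facet normal -0.879 -0.369 -0.303
outer loop
vertex -1.022 -1.596 -2.534
vertex -1.026 -1.857 -2.204
vertex -1.568 -0.938 -1.751
endloop
endfacet
facet normal 0.818 -0.456 -0.350
outer loop
vertex -1.026 -1.857 -2.204
vertex -0.732 -1.402 -2.109
vertex -0.858 -1.852 -1.818
endloop
endfacet
facet normal -0.734 -0.595 0.327
outer loop
vertex -1.026 -1.857 -2.204
vertex -0.858 -1.852 -1.818
vertex -1.568 -0.938 -1.751
endloop
endfacet
facet normal 0.819 -0.455 -0.349
outer loop
vertex -0.858 -1.852 -1.818
vertex -0.732 -1.402 -2.109
vertex -0.616 -1.582 -1.602
endloop
endfacet
facet normal -0.373 -0.353 0.858
outer loop
vertex -0.858 -1.852 -1.818
vertex -0.616 -1.582 -1.602
vertex -1.568 -0.938 -1.751
endloop
endfacet
facet normal 0.819 -0.455 -0.349
outer loop
vertex -0.616 -1.582 -1.602
vertex -0.732 -1.402 -2.109
vertex -0.443 -1.208 -1.683
endloop
endfacet
facet normal -0.007 0.215 0.977
outer loop
vertex -0.616 -1.582 -1.602
vertex -0.443 -1.208 -1.683
vertex -1.568 -0.938 -1.751
endloop
endfacet
facet normal 0.497 -0.509 -0.703
outer loop
vertex 3.448 -0.547 -3.343
vertex 3.138 -0.357 -3.7
vertex 3.58 -0.211 -3.493
endloop
endfacet
facet normal 0.635 0.093 0.767
outer loop
vertex 3.448 -0.547 -3.343
vertex 3.58 -0.211 -3.493
vertex 2.302 0.497 -2.52
endloop
endfacet
facet normal 0.497 -0.509 -0.703
outer loop
vertex 3.58 -0.211 -3.493
vertex 3.138 -0.357 -3.7
vertex 3.453 0.039 -3.764
endloop
endfacet
facet normal 0.640 0.691 0.337
outer loop
vertex 3.58 -0.211 -3.493
vertex 3.453 0.039 -3.764
vertex 2.302 0.497 -2.52
endloop
endfacet
facet normal 0.497 -0.509 -0.702
outer loop
vertex 3.453 0.039 -3.764
vertex 3.138 -0.357 -3.7
vertex 3.141 0.057 -3.998
endloop
endfacet
facet normal 0.190 0.965 -0.179
outer loop
vertex 3.453 0.039 -3.764
vertex 3.141 0.057 -3.998
vertex 2.302 0.497 -2.52
endloop
endfacet
facet normal 0.497 -0.509 -0.702
outer loop
vertex 3.141 0.057 -3.998
vertex 3.138 -0.357 -3.7
vertex 2.827 -0.167 -4.058
endloop
endfacet
facet normal -0.447 0.755 -0.479
outer loop
vertex 3.141 0.057 -3.998
vertex 2.827 -0.167 -4.058
vertex 2.302 0.497 -2.52
endloop
endfacet
facet normal 0.498 -0.508 -0.703
outer loop
vertex 2.827 -0.167 -4.058
vertex 3.138 -0.357 -3.7
vertex 2.696 -0.503 -3.908
endloop
endfacet
facet normal -0.905 0.180 -0.387
outer loop
vertex 2.827 -0.167 -4.058
vertex 2.696 -0.503 -3.908
vertex 2.302 0.497 -2.52
endloop
endfacet
facet normal 0.498 -0.508 -0.702
outer loop
vertex 2.696 -0.503 -3.908
vertex 3.138 -0.357 -3.7
vertex 2.823 -0.753 -3.637
endloop
endfacet
facet normal -0.908 -0.416 0.042
outer loop
vertex 2.696 -0.503 -3.908
vertex 2.823 -0.753 -3.637
vertex 2.302 0.497 -2.52
endloop
endfacet
facet normal 0.498 -0.508 -0.703
outer loop
vertex 2.823 -0.753 -3.637
vertex 3.138 -0.357 -3.7
vertex 3.135 -0.771 -3.403
endloop
endfacet
facet normal -0.459 -0.691 0.559
outer loop
vertex 2.823 -0.753 -3.637
vertex 3.135 -0.771 -3.403
vertex 2.302 0.497 -2.52
endloop
endfacet
facet normal 0.498 -0.508 -0.703
outer loop
vertex 3.135 -0.771 -3.403
vertex 3.138 -0.357 -3.7
vertex 3.448 -0.547 -3.343
endloop
endfacet
facet normal 0.179 -0.480 0.859
outer loop
vertex 3.135 -0.771 -3.403
vertex 3.448 -0.547 -3.343
vertex 2.302 0.497 -2.52
endloop
endfacet

endsolid


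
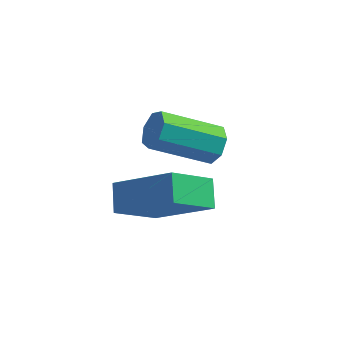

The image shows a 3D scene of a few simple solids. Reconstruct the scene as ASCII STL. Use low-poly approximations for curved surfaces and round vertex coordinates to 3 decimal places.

solid 
facet normal 0.805 0.343 -0.483
outer loop
vertex -2.892 -1.172 -0.817
vertex -3.221 -1.049 -1.278
vertex -3.093 -0.711 -0.825
endloop
endfacet
facet normal 0.438 0.206 0.875
outer loop
vertex -2.892 -1.172 -0.817
vertex -3.093 -0.711 -0.825
vertex -4.349 -1.793 0.059
endloop
endfacet
facet normal 0.438 0.206 0.875
outer loop
vertex -4.349 -1.793 0.059
vertex -3.093 -0.711 -0.825
vertex -4.55 -1.332 0.051
endloop
endfacet
facet normal -0.805 -0.342 0.485
outer loop
vertex -4.349 -1.793 0.059
vertex -4.55 -1.332 0.051
vertex -4.679 -1.671 -0.402
endloop
endfacet
facet normal 0.805 0.344 -0.484
outer loop
vertex -3.093 -0.711 -0.825
vertex -3.221 -1.049 -1.278
vertex -3.391 -0.505 -1.174
endloop
endfacet
facet normal -0.040 0.845 0.533
outer loop
vertex -3.093 -0.711 -0.825
vertex -3.391 -0.505 -1.174
vertex -4.55 -1.332 0.051
endloop
endfacet
facet normal -0.040 0.845 0.533
outer loop
vertex -4.55 -1.332 0.051
vertex -3.391 -0.505 -1.174
vertex -4.848 -1.126 -0.298
endloop
endfacet
facet normal -0.805 -0.342 0.485
outer loop
vertex -4.55 -1.332 0.051
vertex -4.848 -1.126 -0.298
vertex -4.679 -1.671 -0.402
endloop
endfacet
facet normal 0.805 0.344 -0.484
outer loop
vertex -3.391 -0.505 -1.174
vertex -3.221 -1.049 -1.278
vertex -3.561 -0.708 -1.601
endloop
endfacet
facet normal -0.487 0.848 -0.209
outer loop
vertex -3.391 -0.505 -1.174
vertex -3.561 -0.708 -1.601
vertex -4.848 -1.126 -0.298
endloop
endfacet
facet normal -0.487 0.848 -0.209
outer loop
vertex -4.848 -1.126 -0.298
vertex -3.561 -0.708 -1.601
vertex -5.018 -1.329 -0.725
endloop
endfacet
facet normal -0.806 -0.342 0.483
outer loop
vertex -4.848 -1.126 -0.298
vertex -5.018 -1.329 -0.725
vertex -4.679 -1.671 -0.402
endloop
endfacet
facet normal 0.804 0.342 -0.486
outer loop
vertex -3.561 -0.708 -1.601
vertex -3.221 -1.049 -1.278
vertex -3.476 -1.169 -1.785
endloop
endfacet
facet normal -0.568 0.212 -0.795
outer loop
vertex -3.561 -0.708 -1.601
vertex -3.476 -1.169 -1.785
vertex -5.018 -1.329 -0.725
endloop
endfacet
facet normal -0.568 0.212 -0.795
outer loop
vertex -5.018 -1.329 -0.725
vertex -3.476 -1.169 -1.785
vertex -4.933 -1.79 -0.909
endloop
endfacet
facet normal -0.806 -0.342 0.484
outer loop
vertex -5.018 -1.329 -0.725
vertex -4.933 -1.79 -0.909
vertex -4.679 -1.671 -0.402
endloop
endfacet
facet normal 0.805 0.342 -0.486
outer loop
vertex -3.476 -1.169 -1.785
vertex -3.221 -1.049 -1.278
vertex -3.199 -1.54 -1.587
endloop
endfacet
facet normal -0.222 -0.583 -0.782
outer loop
vertex -3.476 -1.169 -1.785
vertex -3.199 -1.54 -1.587
vertex -4.933 -1.79 -0.909
endloop
endfacet
facet normal -0.222 -0.583 -0.782
outer loop
vertex -4.933 -1.79 -0.909
vertex -3.199 -1.54 -1.587
vertex -4.656 -2.161 -0.711
endloop
endfacet
facet normal -0.805 -0.343 0.484
outer loop
vertex -4.933 -1.79 -0.909
vertex -4.656 -2.161 -0.711
vertex -4.679 -1.671 -0.402
endloop
endfacet
facet normal 0.805 0.341 -0.485
outer loop
vertex -3.199 -1.54 -1.587
vertex -3.221 -1.049 -1.278
vertex -2.939 -1.541 -1.156
endloop
endfacet
facet normal 0.293 -0.939 -0.179
outer loop
vertex -3.199 -1.54 -1.587
vertex -2.939 -1.541 -1.156
vertex -4.656 -2.161 -0.711
endloop
endfacet
facet normal 0.293 -0.939 -0.179
outer loop
vertex -4.656 -2.161 -0.711
vertex -2.939 -1.541 -1.156
vertex -4.396 -2.162 -0.28
endloop
endfacet
facet normal -0.805 -0.343 0.485
outer loop
vertex -4.656 -2.161 -0.711
vertex -4.396 -2.162 -0.28
vertex -4.679 -1.671 -0.402
endloop
endfacet
facet normal 0.806 0.342 -0.484
outer loop
vertex -2.939 -1.541 -1.156
vertex -3.221 -1.049 -1.278
vertex -2.892 -1.172 -0.817
endloop
endfacet
facet normal 0.586 -0.587 0.558
outer loop
vertex -2.939 -1.541 -1.156
vertex -2.892 -1.172 -0.817
vertex -4.396 -2.162 -0.28
endloop
endfacet
facet normal 0.586 -0.587 0.558
outer loop
vertex -4.396 -2.162 -0.28
vertex -2.892 -1.172 -0.817
vertex -4.349 -1.793 0.059
endloop
endfacet
facet normal -0.804 -0.343 0.485
outer loop
vertex -4.396 -2.162 -0.28
vertex -4.349 -1.793 0.059
vertex -4.679 -1.671 -0.402
endloop
endfacet
facet normal -0.818 0.112 -0.565
outer loop
vertex -4.888 -4.416 -1.143
vertex -5.112 -3.737 -0.684
vertex -4.105 -3.512 -2.098
endloop
endfacet
facet normal 0.264 -0.799 -0.540
outer loop
vertex -2.568 -3.723 -1.036
vertex -4.888 -4.416 -1.143
vertex -4.105 -3.512 -2.098
endloop
endfacet
facet normal -0.818 0.113 -0.564
outer loop
vertex -4.105 -3.512 -2.098
vertex -5.112 -3.737 -0.684
vertex -4.329 -2.833 -1.638
endloop
endfacet
facet normal 0.512 0.591 -0.623
outer loop
vertex -4.329 -2.833 -1.638
vertex -2.568 -3.723 -1.036
vertex -4.105 -3.512 -2.098
endloop
endfacet
facet normal -0.512 -0.591 0.624
outer loop
vertex -4.888 -4.416 -1.143
vertex -3.575 -3.948 0.378
vertex -5.112 -3.737 -0.684
endloop
endfacet
facet normal 0.264 -0.799 -0.541
outer loop
vertex -3.351 -4.627 -0.082
vertex -4.888 -4.416 -1.143
vertex -2.568 -3.723 -1.036
endloop
endfacet
facet normal -0.512 -0.591 0.624
outer loop
vertex -3.351 -4.627 -0.082
vertex -3.575 -3.948 0.378
vertex -4.888 -4.416 -1.143
endloop
endfacet
facet normal -0.264 0.799 0.541
outer loop
vertex -5.112 -3.737 -0.684
vertex -3.575 -3.948 0.378
vertex -4.329 -2.833 -1.638
endloop
endfacet
facet normal 0.512 0.591 -0.624
outer loop
vertex -2.792 -3.044 -0.577
vertex -2.568 -3.723 -1.036
vertex -4.329 -2.833 -1.638
endloop
endfacet
facet normal -0.263 0.799 0.540
outer loop
vertex -4.329 -2.833 -1.638
vertex -3.575 -3.948 0.378
vertex -2.792 -3.044 -0.577
endloop
endfacet
facet normal 0.818 -0.112 0.565
outer loop
vertex -2.792 -3.044 -0.577
vertex -3.351 -4.627 -0.082
vertex -2.568 -3.723 -1.036
endloop
endfacet
facet normal 0.818 -0.112 0.564
outer loop
vertex -3.575 -3.948 0.378
vertex -3.351 -4.627 -0.082
vertex -2.792 -3.044 -0.577
endloop
endfacet

endsolid


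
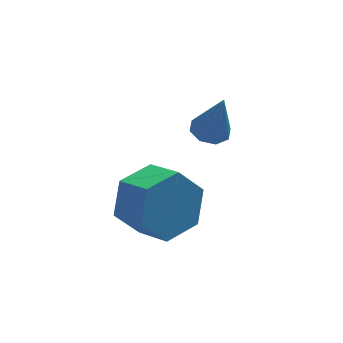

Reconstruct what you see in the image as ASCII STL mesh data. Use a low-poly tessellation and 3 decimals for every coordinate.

solid 
facet normal -0.184 0.189 -0.965
outer loop
vertex 0.015 -0.265 0.745
vertex -0.407 0.131 0.903
vertex 0.183 0.159 0.796
endloop
endfacet
facet normal 0.922 -0.376 0.091
outer loop
vertex 0.015 -0.265 0.745
vertex 0.183 0.159 0.796
vertex -0.113 -0.171 2.437
endloop
endfacet
facet normal -0.184 0.189 -0.965
outer loop
vertex 0.183 0.159 0.796
vertex -0.407 0.131 0.903
vertex 0.005 0.567 0.91
endloop
endfacet
facet normal 0.914 0.334 0.232
outer loop
vertex 0.183 0.159 0.796
vertex 0.005 0.567 0.91
vertex -0.113 -0.171 2.437
endloop
endfacet
facet normal -0.186 0.191 -0.964
outer loop
vertex 0.005 0.567 0.91
vertex -0.407 0.131 0.903
vertex -0.414 0.719 1.021
endloop
endfacet
facet normal 0.406 0.810 0.423
outer loop
vertex 0.005 0.567 0.91
vertex -0.414 0.719 1.021
vertex -0.113 -0.171 2.437
endloop
endfacet
facet normal -0.184 0.191 -0.964
outer loop
vertex -0.414 0.719 1.021
vertex -0.407 0.131 0.903
vertex -0.829 0.527 1.062
endloop
endfacet
facet normal -0.304 0.776 0.552
outer loop
vertex -0.414 0.719 1.021
vertex -0.829 0.527 1.062
vertex -0.113 -0.171 2.437
endloop
endfacet
facet normal -0.185 0.189 -0.964
outer loop
vertex -0.829 0.527 1.062
vertex -0.407 0.131 0.903
vertex -0.997 0.103 1.011
endloop
endfacet
facet normal -0.800 0.252 0.544
outer loop
vertex -0.829 0.527 1.062
vertex -0.997 0.103 1.011
vertex -0.113 -0.171 2.437
endloop
endfacet
facet normal -0.186 0.191 -0.964
outer loop
vertex -0.997 0.103 1.011
vertex -0.407 0.131 0.903
vertex -0.819 -0.305 0.896
endloop
endfacet
facet normal -0.792 -0.459 0.403
outer loop
vertex -0.997 0.103 1.011
vertex -0.819 -0.305 0.896
vertex -0.113 -0.171 2.437
endloop
endfacet
facet normal -0.184 0.190 -0.964
outer loop
vertex -0.819 -0.305 0.896
vertex -0.407 0.131 0.903
vertex -0.4 -0.457 0.786
endloop
endfacet
facet normal -0.284 -0.935 0.211
outer loop
vertex -0.819 -0.305 0.896
vertex -0.4 -0.457 0.786
vertex -0.113 -0.171 2.437
endloop
endfacet
facet normal -0.183 0.190 -0.965
outer loop
vertex -0.4 -0.457 0.786
vertex -0.407 0.131 0.903
vertex 0.015 -0.265 0.745
endloop
endfacet
facet normal 0.425 -0.901 0.082
outer loop
vertex -0.4 -0.457 0.786
vertex 0.015 -0.265 0.745
vertex -0.113 -0.171 2.437
endloop
endfacet
facet normal -0.427 0.817 -0.387
outer loop
vertex -2.148 -2.27 -0.236
vertex -2.806 -2.21 0.618
vertex -1.852 -1.703 0.635
endloop
endfacet
facet normal 0.862 0.239 -0.448
outer loop
vertex -2.148 -2.27 -0.236
vertex -1.852 -1.703 0.635
vertex -1.635 -3.251 0.228
endloop
endfacet
facet normal 0.862 0.238 -0.447
outer loop
vertex -1.635 -3.251 0.228
vertex -1.852 -1.703 0.635
vertex -1.34 -2.684 1.099
endloop
endfacet
facet normal 0.427 -0.817 0.388
outer loop
vertex -1.635 -3.251 0.228
vertex -1.34 -2.684 1.099
vertex -2.294 -3.19 1.082
endloop
endfacet
facet normal -0.427 0.817 -0.387
outer loop
vertex -1.852 -1.703 0.635
vertex -2.806 -2.21 0.618
vertex -2.511 -1.643 1.489
endloop
endfacet
facet normal 0.668 0.573 0.475
outer loop
vertex -1.852 -1.703 0.635
vertex -2.511 -1.643 1.489
vertex -1.34 -2.684 1.099
endloop
endfacet
facet normal 0.668 0.574 0.474
outer loop
vertex -1.34 -2.684 1.099
vertex -2.511 -1.643 1.489
vertex -1.998 -2.624 1.953
endloop
endfacet
facet normal 0.427 -0.818 0.386
outer loop
vertex -1.34 -2.684 1.099
vertex -1.998 -2.624 1.953
vertex -2.294 -3.19 1.082
endloop
endfacet
facet normal -0.427 0.817 -0.388
outer loop
vertex -2.511 -1.643 1.489
vertex -2.806 -2.21 0.618
vertex -3.465 -2.149 1.472
endloop
endfacet
facet normal -0.194 0.335 0.922
outer loop
vertex -2.511 -1.643 1.489
vertex -3.465 -2.149 1.472
vertex -1.998 -2.624 1.953
endloop
endfacet
facet normal -0.194 0.335 0.922
outer loop
vertex -1.998 -2.624 1.953
vertex -3.465 -2.149 1.472
vertex -2.952 -3.13 1.936
endloop
endfacet
facet normal 0.427 -0.818 0.386
outer loop
vertex -1.998 -2.624 1.953
vertex -2.952 -3.13 1.936
vertex -2.294 -3.19 1.082
endloop
endfacet
facet normal -0.427 0.817 -0.388
outer loop
vertex -3.465 -2.149 1.472
vertex -2.806 -2.21 0.618
vertex -3.76 -2.716 0.601
endloop
endfacet
facet normal -0.862 -0.239 0.447
outer loop
vertex -3.465 -2.149 1.472
vertex -3.76 -2.716 0.601
vertex -2.952 -3.13 1.936
endloop
endfacet
facet normal -0.862 -0.238 0.448
outer loop
vertex -2.952 -3.13 1.936
vertex -3.76 -2.716 0.601
vertex -3.248 -3.697 1.065
endloop
endfacet
facet normal 0.427 -0.817 0.387
outer loop
vertex -2.952 -3.13 1.936
vertex -3.248 -3.697 1.065
vertex -2.294 -3.19 1.082
endloop
endfacet
facet normal -0.427 0.818 -0.386
outer loop
vertex -3.76 -2.716 0.601
vertex -2.806 -2.21 0.618
vertex -3.102 -2.776 -0.253
endloop
endfacet
facet normal -0.668 -0.573 -0.475
outer loop
vertex -3.76 -2.716 0.601
vertex -3.102 -2.776 -0.253
vertex -3.248 -3.697 1.065
endloop
endfacet
facet normal -0.667 -0.574 -0.475
outer loop
vertex -3.248 -3.697 1.065
vertex -3.102 -2.776 -0.253
vertex -2.589 -3.757 0.211
endloop
endfacet
facet normal 0.427 -0.817 0.387
outer loop
vertex -3.248 -3.697 1.065
vertex -2.589 -3.757 0.211
vertex -2.294 -3.19 1.082
endloop
endfacet
facet normal -0.427 0.818 -0.386
outer loop
vertex -3.102 -2.776 -0.253
vertex -2.806 -2.21 0.618
vertex -2.148 -2.27 -0.236
endloop
endfacet
facet normal 0.194 -0.335 -0.922
outer loop
vertex -3.102 -2.776 -0.253
vertex -2.148 -2.27 -0.236
vertex -2.589 -3.757 0.211
endloop
endfacet
facet normal 0.194 -0.335 -0.922
outer loop
vertex -2.589 -3.757 0.211
vertex -2.148 -2.27 -0.236
vertex -1.635 -3.251 0.228
endloop
endfacet
facet normal 0.427 -0.817 0.388
outer loop
vertex -2.589 -3.757 0.211
vertex -1.635 -3.251 0.228
vertex -2.294 -3.19 1.082
endloop
endfacet

endsolid


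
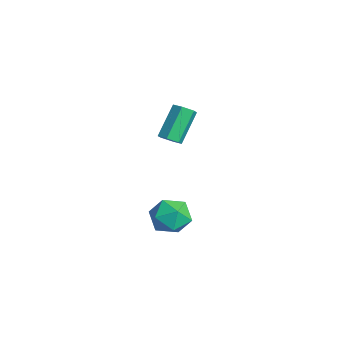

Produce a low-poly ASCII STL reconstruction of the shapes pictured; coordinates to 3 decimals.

solid 
facet normal -0.622 0.755 0.207
outer loop
vertex 2.986 -1.124 -0.934
vertex 2.344 -1.84 -0.255
vertex 3.238 -1.231 0.212
endloop
endfacet
facet normal 0.038 0.996 0.085
outer loop
vertex 2.986 -1.124 -0.934
vertex 3.238 -1.231 0.212
vertex 4.108 -1.197 -0.581
endloop
endfacet
facet normal 0.231 0.788 -0.570
outer loop
vertex 2.986 -1.124 -0.934
vertex 4.108 -1.197 -0.581
vertex 3.752 -1.785 -1.538
endloop
endfacet
facet normal -0.311 0.419 -0.853
outer loop
vertex 2.986 -1.124 -0.934
vertex 3.752 -1.785 -1.538
vertex 2.662 -2.182 -1.336
endloop
endfacet
facet normal -0.838 0.398 -0.373
outer loop
vertex 2.986 -1.124 -0.934
vertex 2.662 -2.182 -1.336
vertex 2.344 -1.84 -0.255
endloop
endfacet
facet normal 0.477 0.683 0.553
outer loop
vertex 4.108 -1.197 -0.581
vertex 3.238 -1.231 0.212
vertex 4.158 -1.958 0.316
endloop
endfacet
facet normal -0.592 0.294 0.750
outer loop
vertex 3.238 -1.231 0.212
vertex 2.344 -1.84 -0.255
vertex 3.068 -2.355 0.518
endloop
endfacet
facet normal -0.941 -0.283 -0.187
outer loop
vertex 2.344 -1.84 -0.255
vertex 2.662 -2.182 -1.336
vertex 2.712 -2.943 -0.439
endloop
endfacet
facet normal -0.088 -0.249 -0.964
outer loop
vertex 2.662 -2.182 -1.336
vertex 3.752 -1.785 -1.538
vertex 3.582 -2.909 -1.232
endloop
endfacet
facet normal 0.789 0.348 -0.507
outer loop
vertex 3.752 -1.785 -1.538
vertex 4.108 -1.197 -0.581
vertex 4.476 -2.3 -0.765
endloop
endfacet
facet normal 0.311 -0.419 0.853
outer loop
vertex 3.834 -3.016 -0.086
vertex 4.158 -1.958 0.316
vertex 3.068 -2.355 0.518
endloop
endfacet
facet normal -0.231 -0.788 0.570
outer loop
vertex 3.834 -3.016 -0.086
vertex 3.068 -2.355 0.518
vertex 2.712 -2.943 -0.439
endloop
endfacet
facet normal -0.038 -0.996 -0.085
outer loop
vertex 3.834 -3.016 -0.086
vertex 2.712 -2.943 -0.439
vertex 3.582 -2.909 -1.232
endloop
endfacet
facet normal 0.622 -0.755 -0.207
outer loop
vertex 3.834 -3.016 -0.086
vertex 3.582 -2.909 -1.232
vertex 4.476 -2.3 -0.765
endloop
endfacet
facet normal 0.838 -0.398 0.373
outer loop
vertex 3.834 -3.016 -0.086
vertex 4.476 -2.3 -0.765
vertex 4.158 -1.958 0.316
endloop
endfacet
facet normal 0.088 0.249 0.964
outer loop
vertex 3.068 -2.355 0.518
vertex 4.158 -1.958 0.316
vertex 3.238 -1.231 0.212
endloop
endfacet
facet normal -0.789 -0.348 0.507
outer loop
vertex 2.712 -2.943 -0.439
vertex 3.068 -2.355 0.518
vertex 2.344 -1.84 -0.255
endloop
endfacet
facet normal -0.477 -0.683 -0.553
outer loop
vertex 3.582 -2.909 -1.232
vertex 2.712 -2.943 -0.439
vertex 2.662 -2.182 -1.336
endloop
endfacet
facet normal 0.592 -0.294 -0.750
outer loop
vertex 4.476 -2.3 -0.765
vertex 3.582 -2.909 -1.232
vertex 3.752 -1.785 -1.538
endloop
endfacet
facet normal 0.941 0.283 0.187
outer loop
vertex 4.158 -1.958 0.316
vertex 4.476 -2.3 -0.765
vertex 4.108 -1.197 -0.581
endloop
endfacet
facet normal 0.397 -0.530 -0.749
outer loop
vertex -1.868 0.293 1.06
vertex -2.488 0.022 0.923
vertex -2.291 0.606 0.614
endloop
endfacet
facet normal 0.683 0.716 -0.145
outer loop
vertex -1.868 0.293 1.06
vertex -2.291 0.606 0.614
vertex -2.733 1.449 2.693
endloop
endfacet
facet normal 0.684 0.715 -0.145
outer loop
vertex -2.733 1.449 2.693
vertex -2.291 0.606 0.614
vertex -3.156 1.763 2.247
endloop
endfacet
facet normal -0.397 0.530 0.749
outer loop
vertex -2.733 1.449 2.693
vertex -3.156 1.763 2.247
vertex -3.352 1.178 2.557
endloop
endfacet
facet normal 0.397 -0.530 -0.749
outer loop
vertex -2.291 0.606 0.614
vertex -2.488 0.022 0.923
vertex -2.911 0.335 0.477
endloop
endfacet
facet normal -0.189 0.751 -0.632
outer loop
vertex -2.291 0.606 0.614
vertex -2.911 0.335 0.477
vertex -3.156 1.763 2.247
endloop
endfacet
facet normal -0.190 0.751 -0.632
outer loop
vertex -3.156 1.763 2.247
vertex -2.911 0.335 0.477
vertex -3.775 1.492 2.111
endloop
endfacet
facet normal -0.397 0.530 0.749
outer loop
vertex -3.156 1.763 2.247
vertex -3.775 1.492 2.111
vertex -3.352 1.178 2.557
endloop
endfacet
facet normal 0.397 -0.531 -0.749
outer loop
vertex -2.911 0.335 0.477
vertex -2.488 0.022 0.923
vertex -3.107 -0.249 0.787
endloop
endfacet
facet normal -0.873 0.035 -0.486
outer loop
vertex -2.911 0.335 0.477
vertex -3.107 -0.249 0.787
vertex -3.775 1.492 2.111
endloop
endfacet
facet normal -0.872 0.036 -0.488
outer loop
vertex -3.775 1.492 2.111
vertex -3.107 -0.249 0.787
vertex -3.972 0.907 2.42
endloop
endfacet
facet normal -0.397 0.530 0.750
outer loop
vertex -3.775 1.492 2.111
vertex -3.972 0.907 2.42
vertex -3.352 1.178 2.557
endloop
endfacet
facet normal 0.397 -0.530 -0.749
outer loop
vertex -3.107 -0.249 0.787
vertex -2.488 0.022 0.923
vertex -2.684 -0.563 1.233
endloop
endfacet
facet normal -0.683 -0.716 0.144
outer loop
vertex -3.107 -0.249 0.787
vertex -2.684 -0.563 1.233
vertex -3.972 0.907 2.42
endloop
endfacet
facet normal -0.683 -0.716 0.145
outer loop
vertex -3.972 0.907 2.42
vertex -2.684 -0.563 1.233
vertex -3.549 0.594 2.866
endloop
endfacet
facet normal -0.397 0.530 0.749
outer loop
vertex -3.972 0.907 2.42
vertex -3.549 0.594 2.866
vertex -3.352 1.178 2.557
endloop
endfacet
facet normal 0.397 -0.530 -0.749
outer loop
vertex -2.684 -0.563 1.233
vertex -2.488 0.022 0.923
vertex -2.065 -0.292 1.369
endloop
endfacet
facet normal 0.190 -0.751 0.633
outer loop
vertex -2.684 -0.563 1.233
vertex -2.065 -0.292 1.369
vertex -3.549 0.594 2.866
endloop
endfacet
facet normal 0.189 -0.752 0.632
outer loop
vertex -3.549 0.594 2.866
vertex -2.065 -0.292 1.369
vertex -2.929 0.865 3.003
endloop
endfacet
facet normal -0.397 0.530 0.749
outer loop
vertex -3.549 0.594 2.866
vertex -2.929 0.865 3.003
vertex -3.352 1.178 2.557
endloop
endfacet
facet normal 0.397 -0.530 -0.750
outer loop
vertex -2.065 -0.292 1.369
vertex -2.488 0.022 0.923
vertex -1.868 0.293 1.06
endloop
endfacet
facet normal 0.873 -0.036 0.487
outer loop
vertex -2.065 -0.292 1.369
vertex -1.868 0.293 1.06
vertex -2.929 0.865 3.003
endloop
endfacet
facet normal 0.873 -0.035 0.487
outer loop
vertex -2.929 0.865 3.003
vertex -1.868 0.293 1.06
vertex -2.733 1.449 2.693
endloop
endfacet
facet normal -0.397 0.531 0.749
outer loop
vertex -2.929 0.865 3.003
vertex -2.733 1.449 2.693
vertex -3.352 1.178 2.557
endloop
endfacet

endsolid


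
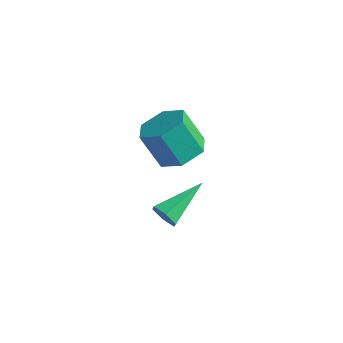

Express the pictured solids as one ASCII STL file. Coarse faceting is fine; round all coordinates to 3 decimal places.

solid 
facet normal 0.471 0.155 -0.868
outer loop
vertex -2.997 -3.622 2.984
vertex -3.495 -2.963 2.831
vertex -2.771 -2.856 3.243
endloop
endfacet
facet normal 0.840 -0.379 0.389
outer loop
vertex -2.997 -3.622 2.984
vertex -2.771 -2.856 3.243
vertex -3.648 -3.836 4.182
endloop
endfacet
facet normal 0.840 -0.379 0.389
outer loop
vertex -3.648 -3.836 4.182
vertex -2.771 -2.856 3.243
vertex -3.422 -3.07 4.441
endloop
endfacet
facet normal -0.472 -0.154 0.868
outer loop
vertex -3.648 -3.836 4.182
vertex -3.422 -3.07 4.441
vertex -4.145 -3.177 4.029
endloop
endfacet
facet normal 0.471 0.155 -0.868
outer loop
vertex -2.771 -2.856 3.243
vertex -3.495 -2.963 2.831
vertex -3.268 -2.197 3.091
endloop
endfacet
facet normal 0.653 0.599 0.462
outer loop
vertex -2.771 -2.856 3.243
vertex -3.268 -2.197 3.091
vertex -3.422 -3.07 4.441
endloop
endfacet
facet normal 0.653 0.599 0.462
outer loop
vertex -3.422 -3.07 4.441
vertex -3.268 -2.197 3.091
vertex -3.919 -2.411 4.289
endloop
endfacet
facet normal -0.472 -0.155 0.868
outer loop
vertex -3.422 -3.07 4.441
vertex -3.919 -2.411 4.289
vertex -4.145 -3.177 4.029
endloop
endfacet
facet normal 0.472 0.155 -0.868
outer loop
vertex -3.268 -2.197 3.091
vertex -3.495 -2.963 2.831
vertex -3.992 -2.304 2.678
endloop
endfacet
facet normal -0.187 0.980 0.074
outer loop
vertex -3.268 -2.197 3.091
vertex -3.992 -2.304 2.678
vertex -3.919 -2.411 4.289
endloop
endfacet
facet normal -0.187 0.980 0.074
outer loop
vertex -3.919 -2.411 4.289
vertex -3.992 -2.304 2.678
vertex -4.643 -2.518 3.876
endloop
endfacet
facet normal -0.472 -0.155 0.868
outer loop
vertex -3.919 -2.411 4.289
vertex -4.643 -2.518 3.876
vertex -4.145 -3.177 4.029
endloop
endfacet
facet normal 0.472 0.154 -0.868
outer loop
vertex -3.992 -2.304 2.678
vertex -3.495 -2.963 2.831
vertex -4.218 -3.07 2.419
endloop
endfacet
facet normal -0.840 0.379 -0.389
outer loop
vertex -3.992 -2.304 2.678
vertex -4.218 -3.07 2.419
vertex -4.643 -2.518 3.876
endloop
endfacet
facet normal -0.840 0.379 -0.389
outer loop
vertex -4.643 -2.518 3.876
vertex -4.218 -3.07 2.419
vertex -4.869 -3.284 3.617
endloop
endfacet
facet normal -0.471 -0.155 0.868
outer loop
vertex -4.643 -2.518 3.876
vertex -4.869 -3.284 3.617
vertex -4.145 -3.177 4.029
endloop
endfacet
facet normal 0.472 0.155 -0.868
outer loop
vertex -4.218 -3.07 2.419
vertex -3.495 -2.963 2.831
vertex -3.721 -3.729 2.571
endloop
endfacet
facet normal -0.653 -0.599 -0.462
outer loop
vertex -4.218 -3.07 2.419
vertex -3.721 -3.729 2.571
vertex -4.869 -3.284 3.617
endloop
endfacet
facet normal -0.653 -0.599 -0.462
outer loop
vertex -4.869 -3.284 3.617
vertex -3.721 -3.729 2.571
vertex -4.372 -3.943 3.769
endloop
endfacet
facet normal -0.471 -0.155 0.868
outer loop
vertex -4.869 -3.284 3.617
vertex -4.372 -3.943 3.769
vertex -4.145 -3.177 4.029
endloop
endfacet
facet normal 0.472 0.155 -0.868
outer loop
vertex -3.721 -3.729 2.571
vertex -3.495 -2.963 2.831
vertex -2.997 -3.622 2.984
endloop
endfacet
facet normal 0.187 -0.980 -0.074
outer loop
vertex -3.721 -3.729 2.571
vertex -2.997 -3.622 2.984
vertex -4.372 -3.943 3.769
endloop
endfacet
facet normal 0.187 -0.980 -0.074
outer loop
vertex -4.372 -3.943 3.769
vertex -2.997 -3.622 2.984
vertex -3.648 -3.836 4.182
endloop
endfacet
facet normal -0.472 -0.155 0.868
outer loop
vertex -4.372 -3.943 3.769
vertex -3.648 -3.836 4.182
vertex -4.145 -3.177 4.029
endloop
endfacet
facet normal -0.132 -0.922 -0.364
outer loop
vertex -3.54 -3.326 -0.698
vertex -3.846 -3.451 -0.271
vertex -4.073 -3.243 -0.715
endloop
endfacet
facet normal 0.116 0.581 -0.806
outer loop
vertex -3.54 -3.326 -0.698
vertex -4.073 -3.243 -0.715
vertex -3.614 -1.829 0.371
endloop
endfacet
facet normal -0.132 -0.922 -0.364
outer loop
vertex -4.073 -3.243 -0.715
vertex -3.846 -3.451 -0.271
vertex -4.379 -3.368 -0.288
endloop
endfacet
facet normal -0.752 0.537 -0.382
outer loop
vertex -4.073 -3.243 -0.715
vertex -4.379 -3.368 -0.288
vertex -3.614 -1.829 0.371
endloop
endfacet
facet normal -0.132 -0.922 -0.364
outer loop
vertex -4.379 -3.368 -0.288
vertex -3.846 -3.451 -0.271
vertex -4.152 -3.576 0.156
endloop
endfacet
facet normal -0.834 0.193 0.517
outer loop
vertex -4.379 -3.368 -0.288
vertex -4.152 -3.576 0.156
vertex -3.614 -1.829 0.371
endloop
endfacet
facet normal -0.132 -0.922 -0.365
outer loop
vertex -4.152 -3.576 0.156
vertex -3.846 -3.451 -0.271
vertex -3.618 -3.659 0.172
endloop
endfacet
facet normal -0.047 -0.108 0.993
outer loop
vertex -4.152 -3.576 0.156
vertex -3.618 -3.659 0.172
vertex -3.614 -1.829 0.371
endloop
endfacet
facet normal -0.133 -0.922 -0.365
outer loop
vertex -3.618 -3.659 0.172
vertex -3.846 -3.451 -0.271
vertex -3.313 -3.534 -0.255
endloop
endfacet
facet normal 0.821 -0.064 0.568
outer loop
vertex -3.618 -3.659 0.172
vertex -3.313 -3.534 -0.255
vertex -3.614 -1.829 0.371
endloop
endfacet
facet normal -0.133 -0.922 -0.365
outer loop
vertex -3.313 -3.534 -0.255
vertex -3.846 -3.451 -0.271
vertex -3.54 -3.326 -0.698
endloop
endfacet
facet normal 0.901 0.280 -0.330
outer loop
vertex -3.313 -3.534 -0.255
vertex -3.54 -3.326 -0.698
vertex -3.614 -1.829 0.371
endloop
endfacet

endsolid


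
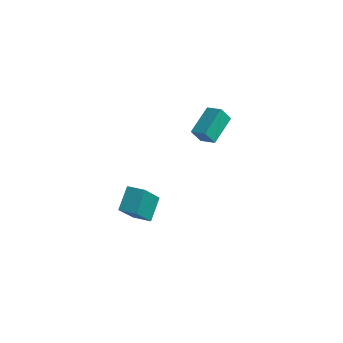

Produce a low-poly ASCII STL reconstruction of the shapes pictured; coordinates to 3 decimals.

solid 
facet normal -0.996 -0.033 -0.085
outer loop
vertex -3.321 -3.598 1.592
vertex -3.437 -2.426 2.504
vertex -3.219 -2.247 -0.129
endloop
endfacet
facet normal 0.078 -0.786 -0.613
outer loop
vertex -2.223 -2.214 -0.044
vertex -3.321 -3.598 1.592
vertex -3.219 -2.247 -0.129
endloop
endfacet
facet normal -0.996 -0.033 -0.085
outer loop
vertex -3.219 -2.247 -0.129
vertex -3.437 -2.426 2.504
vertex -3.335 -1.075 0.783
endloop
endfacet
facet normal 0.047 0.616 -0.786
outer loop
vertex -3.335 -1.075 0.783
vertex -2.223 -2.214 -0.044
vertex -3.219 -2.247 -0.129
endloop
endfacet
facet normal -0.047 -0.616 0.786
outer loop
vertex -3.321 -3.598 1.592
vertex -2.441 -2.393 2.589
vertex -3.437 -2.426 2.504
endloop
endfacet
facet normal 0.078 -0.786 -0.613
outer loop
vertex -2.325 -3.565 1.677
vertex -3.321 -3.598 1.592
vertex -2.223 -2.214 -0.044
endloop
endfacet
facet normal -0.047 -0.616 0.786
outer loop
vertex -2.325 -3.565 1.677
vertex -2.441 -2.393 2.589
vertex -3.321 -3.598 1.592
endloop
endfacet
facet normal -0.078 0.786 0.613
outer loop
vertex -3.437 -2.426 2.504
vertex -2.441 -2.393 2.589
vertex -3.335 -1.075 0.783
endloop
endfacet
facet normal 0.047 0.616 -0.786
outer loop
vertex -2.339 -1.042 0.868
vertex -2.223 -2.214 -0.044
vertex -3.335 -1.075 0.783
endloop
endfacet
facet normal -0.078 0.786 0.613
outer loop
vertex -3.335 -1.075 0.783
vertex -2.441 -2.393 2.589
vertex -2.339 -1.042 0.868
endloop
endfacet
facet normal 0.996 0.033 0.085
outer loop
vertex -2.339 -1.042 0.868
vertex -2.325 -3.565 1.677
vertex -2.223 -2.214 -0.044
endloop
endfacet
facet normal 0.996 0.033 0.085
outer loop
vertex -2.441 -2.393 2.589
vertex -2.325 -3.565 1.677
vertex -2.339 -1.042 0.868
endloop
endfacet
facet normal -0.397 -0.345 0.850
outer loop
vertex -1.539 4.506 4.147
vertex -2.465 4.709 3.797
vertex -1.636 2.782 3.402
endloop
endfacet
facet normal 0.916 -0.201 0.346
outer loop
vertex -1.235 3.131 2.543
vertex -1.539 4.506 4.147
vertex -1.636 2.782 3.402
endloop
endfacet
facet normal -0.397 -0.345 0.850
outer loop
vertex -1.636 2.782 3.402
vertex -2.465 4.709 3.797
vertex -2.562 2.985 3.052
endloop
endfacet
facet normal -0.051 -0.917 -0.396
outer loop
vertex -2.562 2.985 3.052
vertex -1.235 3.131 2.543
vertex -1.636 2.782 3.402
endloop
endfacet
facet normal 0.051 0.917 0.396
outer loop
vertex -1.539 4.506 4.147
vertex -2.064 5.058 2.938
vertex -2.465 4.709 3.797
endloop
endfacet
facet normal 0.916 -0.201 0.346
outer loop
vertex -1.138 4.855 3.288
vertex -1.539 4.506 4.147
vertex -1.235 3.131 2.543
endloop
endfacet
facet normal 0.051 0.917 0.396
outer loop
vertex -1.138 4.855 3.288
vertex -2.064 5.058 2.938
vertex -1.539 4.506 4.147
endloop
endfacet
facet normal -0.916 0.201 -0.346
outer loop
vertex -2.465 4.709 3.797
vertex -2.064 5.058 2.938
vertex -2.562 2.985 3.052
endloop
endfacet
facet normal -0.051 -0.917 -0.396
outer loop
vertex -2.161 3.334 2.193
vertex -1.235 3.131 2.543
vertex -2.562 2.985 3.052
endloop
endfacet
facet normal -0.916 0.201 -0.346
outer loop
vertex -2.562 2.985 3.052
vertex -2.064 5.058 2.938
vertex -2.161 3.334 2.193
endloop
endfacet
facet normal 0.397 0.345 -0.850
outer loop
vertex -2.161 3.334 2.193
vertex -1.138 4.855 3.288
vertex -1.235 3.131 2.543
endloop
endfacet
facet normal 0.397 0.345 -0.850
outer loop
vertex -2.064 5.058 2.938
vertex -1.138 4.855 3.288
vertex -2.161 3.334 2.193
endloop
endfacet

endsolid


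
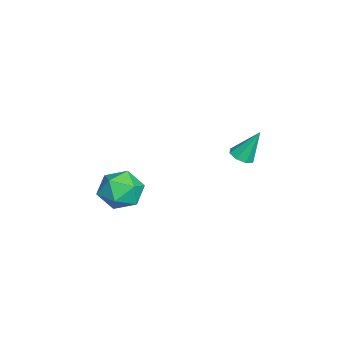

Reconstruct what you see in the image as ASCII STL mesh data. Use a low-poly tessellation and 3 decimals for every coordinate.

solid 
facet normal -0.071 0.761 0.645
outer loop
vertex -3.25 -2.476 -1.913
vertex -3.335 -3.261 -0.997
vertex -2.251 -2.859 -1.351
endloop
endfacet
facet normal 0.319 0.945 0.077
outer loop
vertex -3.25 -2.476 -1.913
vertex -2.251 -2.859 -1.351
vertex -2.265 -2.756 -2.555
endloop
endfacet
facet normal -0.085 0.859 -0.505
outer loop
vertex -3.25 -2.476 -1.913
vertex -2.265 -2.756 -2.555
vertex -3.358 -3.094 -2.947
endloop
endfacet
facet normal -0.725 0.622 -0.296
outer loop
vertex -3.25 -2.476 -1.913
vertex -3.358 -3.094 -2.947
vertex -4.019 -3.406 -1.984
endloop
endfacet
facet normal -0.717 0.561 0.414
outer loop
vertex -3.25 -2.476 -1.913
vertex -4.019 -3.406 -1.984
vertex -3.335 -3.261 -0.997
endloop
endfacet
facet normal 0.869 0.493 0.032
outer loop
vertex -2.265 -2.756 -2.555
vertex -2.251 -2.859 -1.351
vertex -1.741 -3.714 -2.036
endloop
endfacet
facet normal 0.238 0.196 0.951
outer loop
vertex -2.251 -2.859 -1.351
vertex -3.335 -3.261 -0.997
vertex -2.402 -4.026 -1.073
endloop
endfacet
facet normal -0.806 -0.128 0.578
outer loop
vertex -3.335 -3.261 -0.997
vertex -4.019 -3.406 -1.984
vertex -3.495 -4.364 -1.465
endloop
endfacet
facet normal -0.819 -0.030 -0.572
outer loop
vertex -4.019 -3.406 -1.984
vertex -3.358 -3.094 -2.947
vertex -3.509 -4.261 -2.669
endloop
endfacet
facet normal 0.217 0.355 -0.910
outer loop
vertex -3.358 -3.094 -2.947
vertex -2.265 -2.756 -2.555
vertex -2.425 -3.859 -3.023
endloop
endfacet
facet normal 0.725 -0.622 0.296
outer loop
vertex -2.51 -4.644 -2.107
vertex -1.741 -3.714 -2.036
vertex -2.402 -4.026 -1.073
endloop
endfacet
facet normal 0.085 -0.859 0.505
outer loop
vertex -2.51 -4.644 -2.107
vertex -2.402 -4.026 -1.073
vertex -3.495 -4.364 -1.465
endloop
endfacet
facet normal -0.319 -0.945 -0.077
outer loop
vertex -2.51 -4.644 -2.107
vertex -3.495 -4.364 -1.465
vertex -3.509 -4.261 -2.669
endloop
endfacet
facet normal 0.071 -0.761 -0.645
outer loop
vertex -2.51 -4.644 -2.107
vertex -3.509 -4.261 -2.669
vertex -2.425 -3.859 -3.023
endloop
endfacet
facet normal 0.717 -0.561 -0.414
outer loop
vertex -2.51 -4.644 -2.107
vertex -2.425 -3.859 -3.023
vertex -1.741 -3.714 -2.036
endloop
endfacet
facet normal 0.819 0.030 0.572
outer loop
vertex -2.402 -4.026 -1.073
vertex -1.741 -3.714 -2.036
vertex -2.251 -2.859 -1.351
endloop
endfacet
facet normal -0.217 -0.355 0.910
outer loop
vertex -3.495 -4.364 -1.465
vertex -2.402 -4.026 -1.073
vertex -3.335 -3.261 -0.997
endloop
endfacet
facet normal -0.869 -0.493 -0.032
outer loop
vertex -3.509 -4.261 -2.669
vertex -3.495 -4.364 -1.465
vertex -4.019 -3.406 -1.984
endloop
endfacet
facet normal -0.238 -0.196 -0.951
outer loop
vertex -2.425 -3.859 -3.023
vertex -3.509 -4.261 -2.669
vertex -3.358 -3.094 -2.947
endloop
endfacet
facet normal 0.806 0.128 -0.578
outer loop
vertex -1.741 -3.714 -2.036
vertex -2.425 -3.859 -3.023
vertex -2.265 -2.756 -2.555
endloop
endfacet
facet normal 0.031 -0.462 -0.886
outer loop
vertex 1.258 2.282 2.757
vertex 0.676 2.084 2.84
vertex 0.936 2.587 2.587
endloop
endfacet
facet normal 0.685 0.729 0.010
outer loop
vertex 1.258 2.282 2.757
vertex 0.936 2.587 2.587
vertex 0.624 2.856 4.32
endloop
endfacet
facet normal 0.031 -0.462 -0.886
outer loop
vertex 0.936 2.587 2.587
vertex 0.676 2.084 2.84
vertex 0.462 2.597 2.565
endloop
endfacet
facet normal 0.028 0.989 -0.148
outer loop
vertex 0.936 2.587 2.587
vertex 0.462 2.597 2.565
vertex 0.624 2.856 4.32
endloop
endfacet
facet normal 0.031 -0.462 -0.886
outer loop
vertex 0.462 2.597 2.565
vertex 0.676 2.084 2.84
vertex 0.114 2.307 2.704
endloop
endfacet
facet normal -0.651 0.757 -0.052
outer loop
vertex 0.462 2.597 2.565
vertex 0.114 2.307 2.704
vertex 0.624 2.856 4.32
endloop
endfacet
facet normal 0.031 -0.462 -0.886
outer loop
vertex 0.114 2.307 2.704
vertex 0.676 2.084 2.84
vertex 0.094 1.886 2.923
endloop
endfacet
facet normal -0.955 0.172 0.243
outer loop
vertex 0.114 2.307 2.704
vertex 0.094 1.886 2.923
vertex 0.624 2.856 4.32
endloop
endfacet
facet normal 0.031 -0.462 -0.886
outer loop
vertex 0.094 1.886 2.923
vertex 0.676 2.084 2.84
vertex 0.416 1.581 3.093
endloop
endfacet
facet normal -0.705 -0.429 0.565
outer loop
vertex 0.094 1.886 2.923
vertex 0.416 1.581 3.093
vertex 0.624 2.856 4.32
endloop
endfacet
facet normal 0.031 -0.462 -0.886
outer loop
vertex 0.416 1.581 3.093
vertex 0.676 2.084 2.84
vertex 0.89 1.571 3.115
endloop
endfacet
facet normal -0.048 -0.689 0.724
outer loop
vertex 0.416 1.581 3.093
vertex 0.89 1.571 3.115
vertex 0.624 2.856 4.32
endloop
endfacet
facet normal 0.031 -0.462 -0.886
outer loop
vertex 0.89 1.571 3.115
vertex 0.676 2.084 2.84
vertex 1.238 1.861 2.976
endloop
endfacet
facet normal 0.631 -0.457 0.627
outer loop
vertex 0.89 1.571 3.115
vertex 1.238 1.861 2.976
vertex 0.624 2.856 4.32
endloop
endfacet
facet normal 0.031 -0.462 -0.886
outer loop
vertex 1.238 1.861 2.976
vertex 0.676 2.084 2.84
vertex 1.258 2.282 2.757
endloop
endfacet
facet normal 0.935 0.128 0.332
outer loop
vertex 1.238 1.861 2.976
vertex 1.258 2.282 2.757
vertex 0.624 2.856 4.32
endloop
endfacet

endsolid
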